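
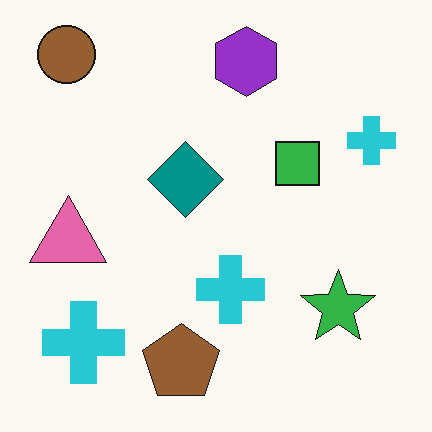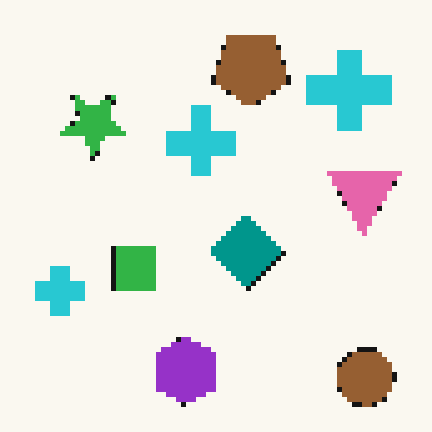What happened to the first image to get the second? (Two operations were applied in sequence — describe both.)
It was mildly pixelated, then rotated 180°.

Shapes are reduced to large square blocks; fine edges and outlines are lost — a downscale-then-upscale (mosaic) effect. The brown circle sits in the top-left of the first image and the bottom-right of the second — consistent with a whole-image 180° rotation.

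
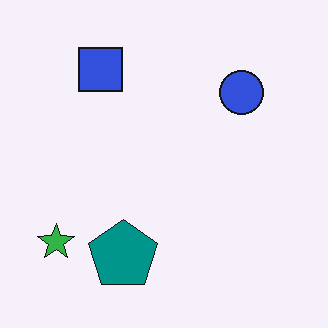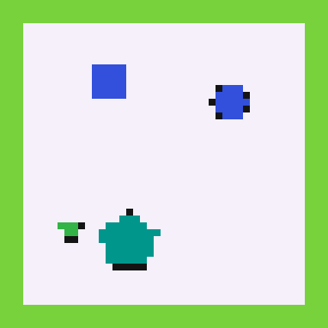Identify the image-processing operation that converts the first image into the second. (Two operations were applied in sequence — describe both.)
The image was pixelated into visible square blocks, then framed with a lime border.

Shapes are reduced to large square blocks; fine edges and outlines are lost — a downscale-then-upscale (mosaic) effect. A solid lime frame runs around the edge of the second image, with the content slightly shrunk inside it.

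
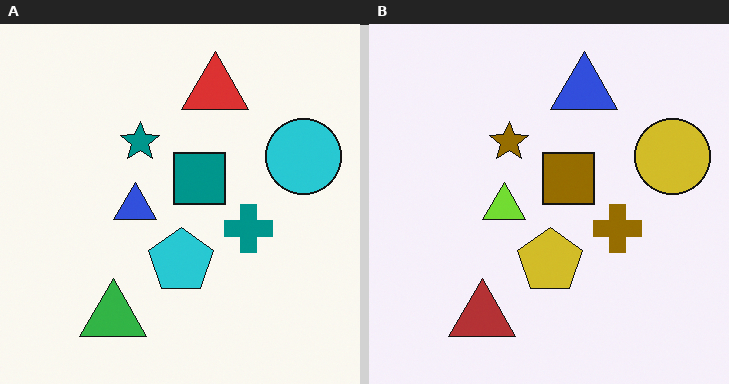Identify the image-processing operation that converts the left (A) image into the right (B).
Hue-shifted through roughly half the color wheel.

Every shape's color has rotated by the same amount around the hue wheel — a uniform hue shift.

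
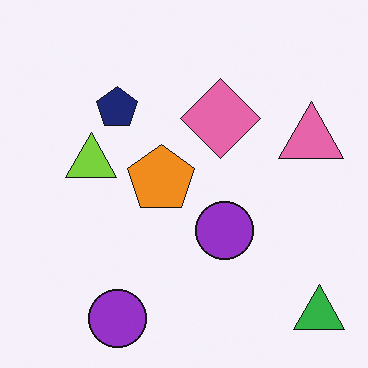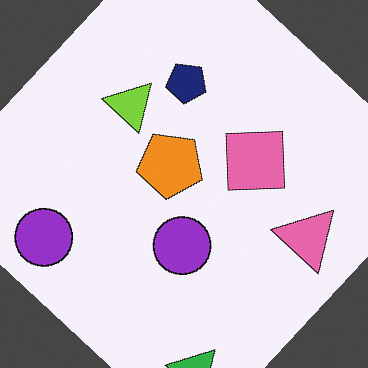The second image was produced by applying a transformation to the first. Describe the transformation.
The transformation is: rotated clockwise by a large amount — several tens of degrees.

Every shape is tilted by the same angle and the image corners show triangular fill wedges — a whole-image rotation by a non-right angle.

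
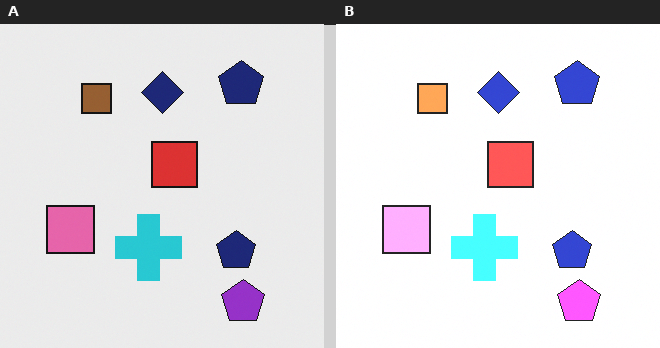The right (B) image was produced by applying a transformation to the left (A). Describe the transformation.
The image was noticeably brightened.

Every pixel — background and shapes alike — is uniformly brightened.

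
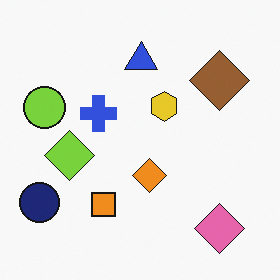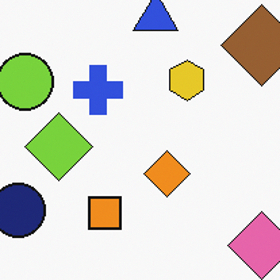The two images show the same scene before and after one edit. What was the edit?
The second image is the first cropped to a modestly smaller region and rescaled.

The visible shapes are larger and the field of view is narrower; shapes near the original edges may be partly or wholly outside the frame — a crop-and-rescale.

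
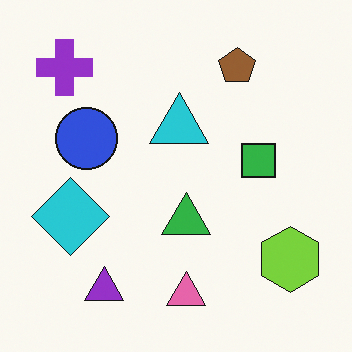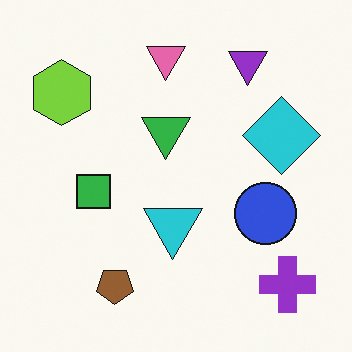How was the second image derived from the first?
The transformation is: rotated 180°.

The purple cross sits in the top-left of the first image and the bottom-right of the second — consistent with a whole-image 180° rotation.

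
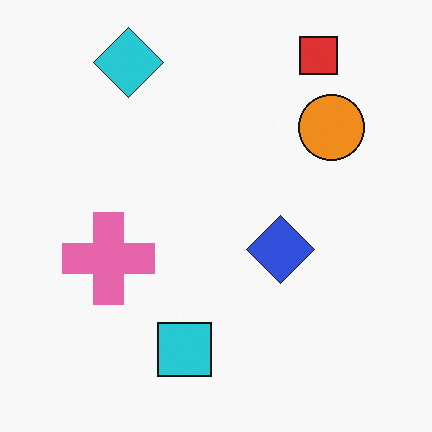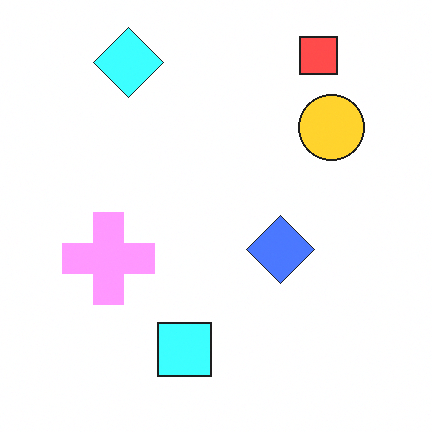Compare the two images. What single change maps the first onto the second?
Brightened a lot.

Every pixel — background and shapes alike — is uniformly brightened.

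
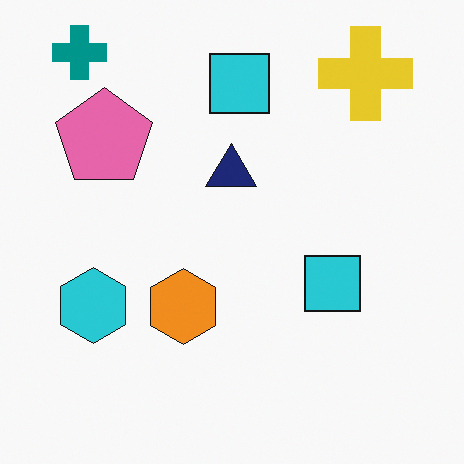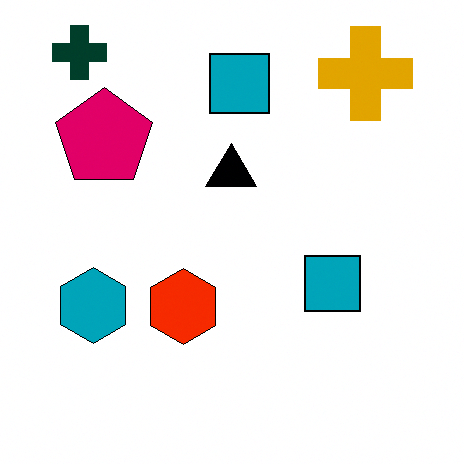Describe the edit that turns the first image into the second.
This is the original image given much higher contrast.

Tones are pushed away from mid-grey across the whole image — a global contrast change.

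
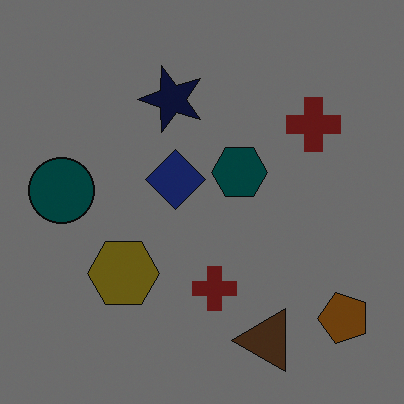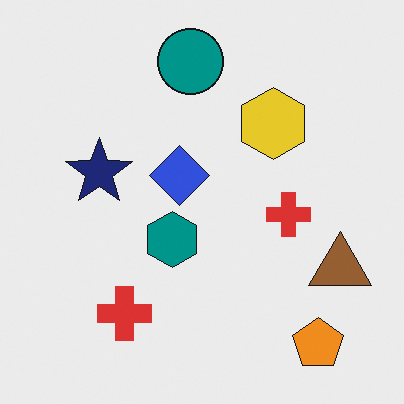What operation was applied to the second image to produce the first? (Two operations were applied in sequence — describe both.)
The first image is the second transposed (reflected across the top-left ↔ bottom-right diagonal), then noticeably darkened.

Shapes have swapped their row and column positions — what was in the top-right is now in the bottom-left — a diagonal reflection. Every pixel — background and shapes alike — is uniformly darkened.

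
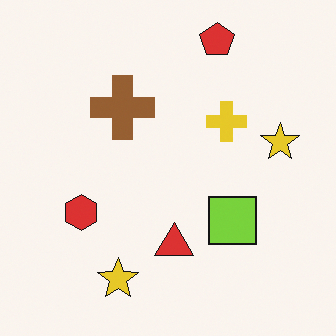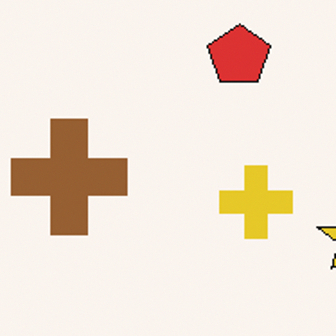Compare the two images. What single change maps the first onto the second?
Cropped to a noticeably smaller region and rescaled.

The visible shapes are larger and the field of view is narrower; shapes near the original edges may be partly or wholly outside the frame — a crop-and-rescale.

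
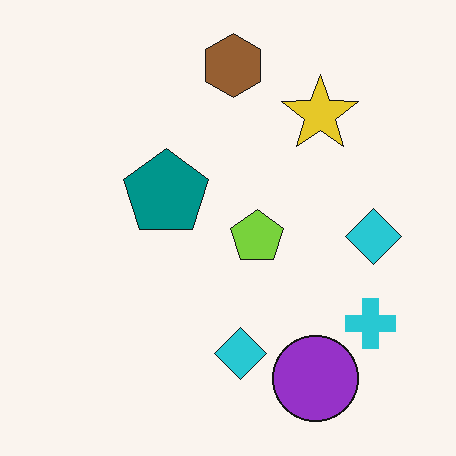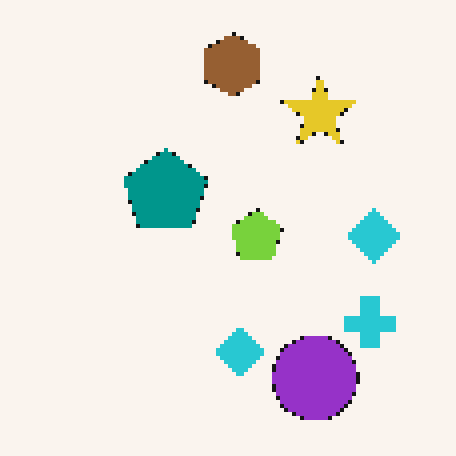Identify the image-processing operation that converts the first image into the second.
Lightly pixelated (a mild mosaic effect).

Shapes are reduced to large square blocks; fine edges and outlines are lost — a downscale-then-upscale (mosaic) effect.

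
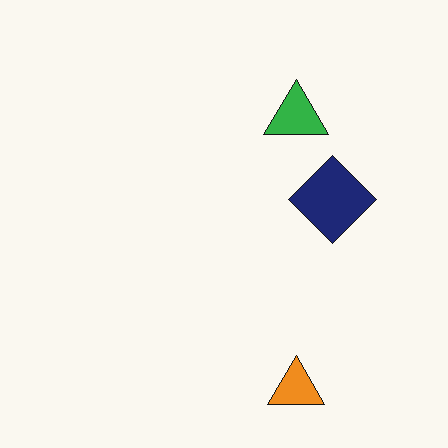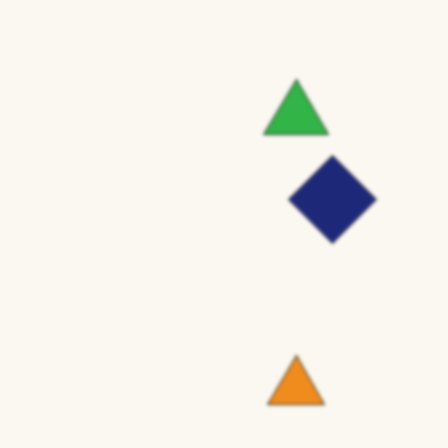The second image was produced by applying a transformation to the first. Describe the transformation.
The second image is the first lightly blurred.

Shape edges and outlines are uniformly softened across the whole image.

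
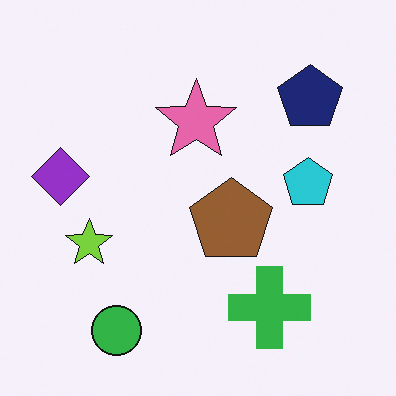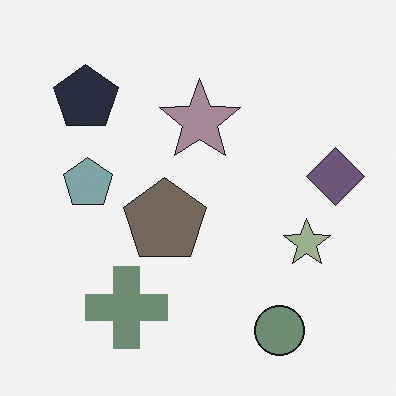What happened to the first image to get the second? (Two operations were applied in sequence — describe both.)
This is the original image heavily desaturated, then flipped horizontally (left ↔ right).

All colors are more muted and greyish — a global saturation change. The purple diamond is in the left of the first image and the right of the second — shapes on opposite sides of the vertical midline have swapped in a mirror flip.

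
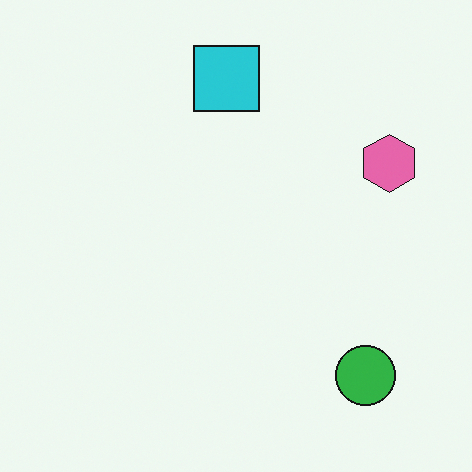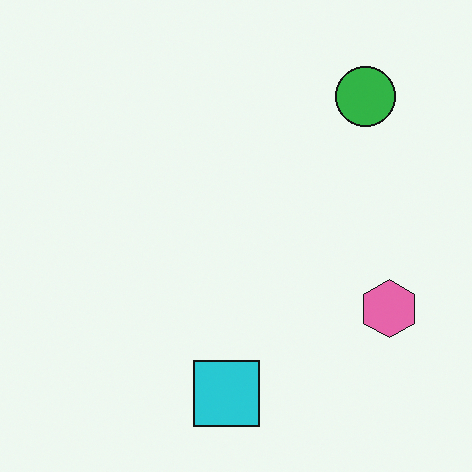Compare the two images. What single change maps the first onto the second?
The transformation is: flipped vertically (top ↔ bottom).

The cyan square is in the top of the first image and the bottom of the second — shapes on opposite sides of the horizontal midline have swapped in a mirror flip.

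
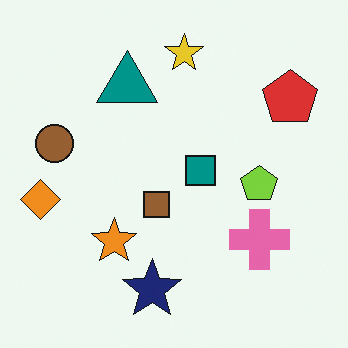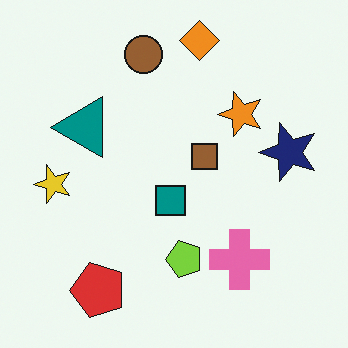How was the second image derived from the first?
This is the original image transposed (reflected across the top-left ↔ bottom-right diagonal).

Shapes have swapped their row and column positions — what was in the top-right is now in the bottom-left — a diagonal reflection.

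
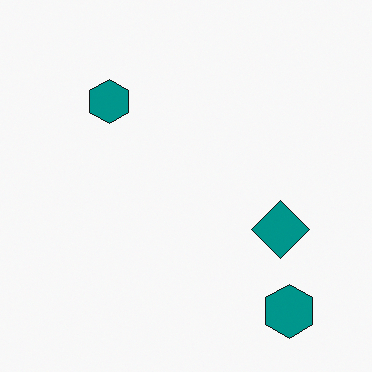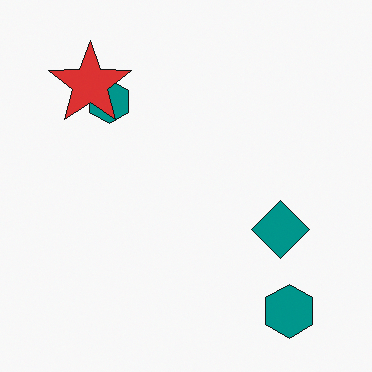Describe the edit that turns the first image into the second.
Overlaid with an additional red star.

A red star appears in the second image that is absent from the first.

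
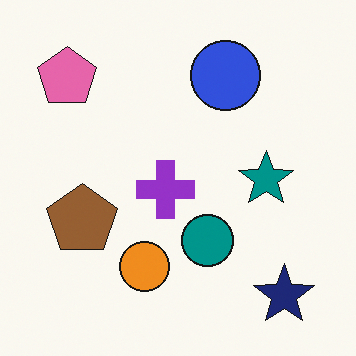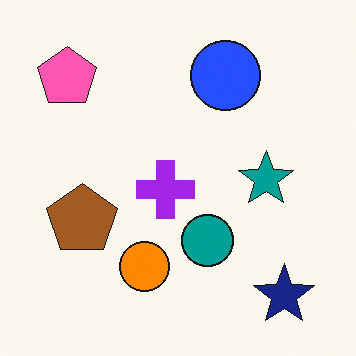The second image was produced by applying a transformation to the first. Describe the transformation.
Slightly oversaturated.

All colors are more vivid — a global saturation change.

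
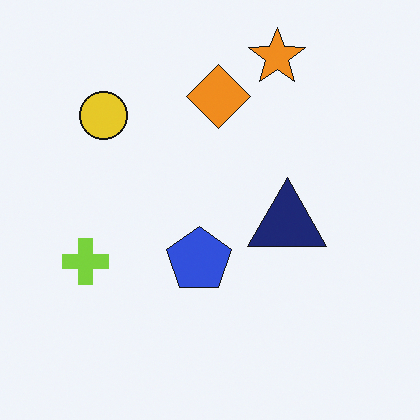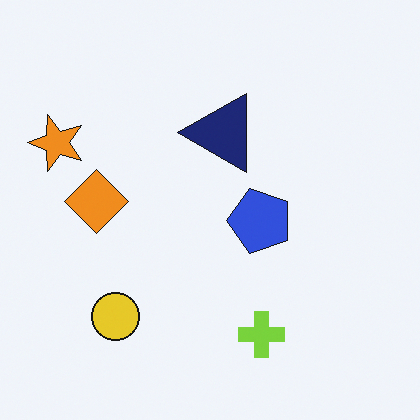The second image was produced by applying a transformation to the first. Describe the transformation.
It was rotated 90° counter-clockwise.

The orange star sits in the top of the first image and the left of the second — consistent with a whole-image 90° counter-clockwise rotation.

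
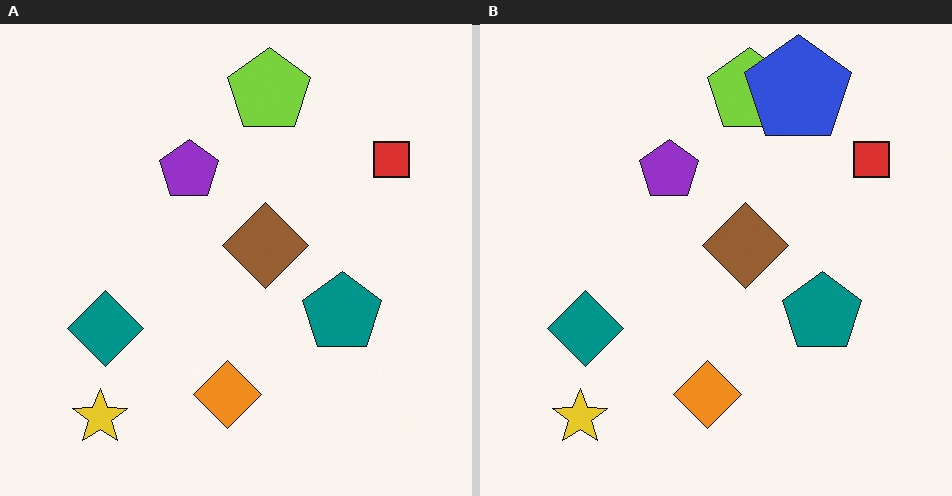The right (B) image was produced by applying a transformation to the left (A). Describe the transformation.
Overlaid with an additional blue pentagon.

A blue pentagon appears in the right (B) image that is absent from the left (A).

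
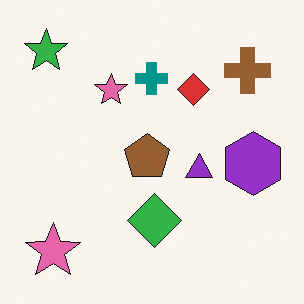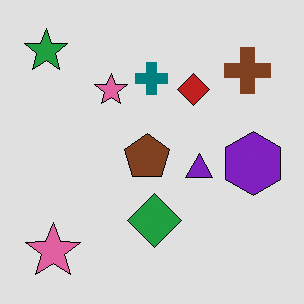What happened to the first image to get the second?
The second image is the first posterized to a reduced palette.

Each flat color has snapped to a coarser quantized level — most visibly, the near-white background has dropped to a flat grey.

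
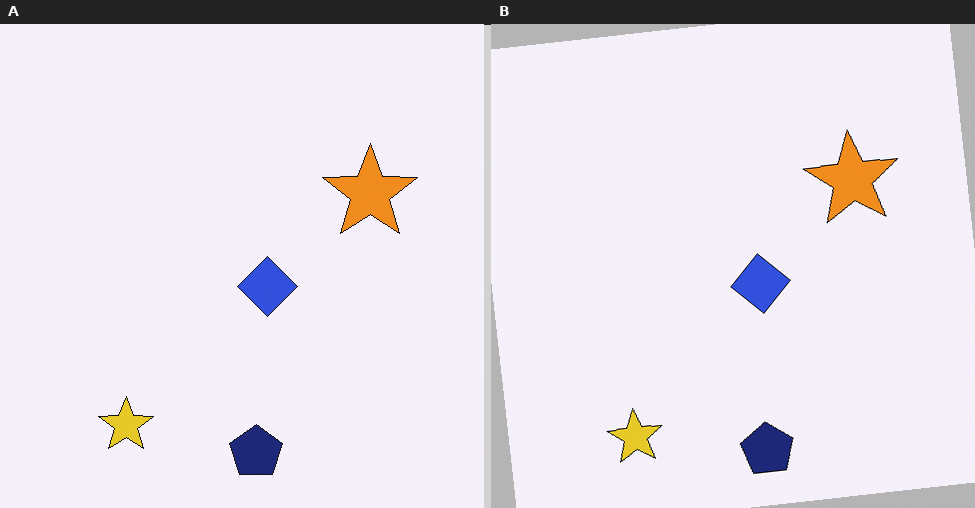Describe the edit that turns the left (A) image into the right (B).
The right (B) image is the left (A) rotated counter-clockwise by a few degrees.

Every shape is tilted by the same angle and the image corners show triangular fill wedges — a whole-image rotation by a non-right angle.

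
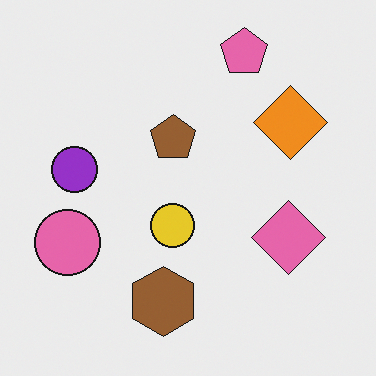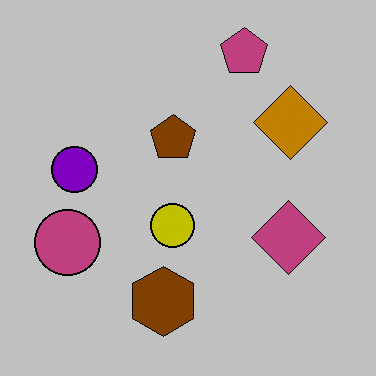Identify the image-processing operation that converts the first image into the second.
The second image is the first aggressively posterized.

Each flat color has snapped to a coarser quantized level — most visibly, the near-white background has dropped to a flat grey.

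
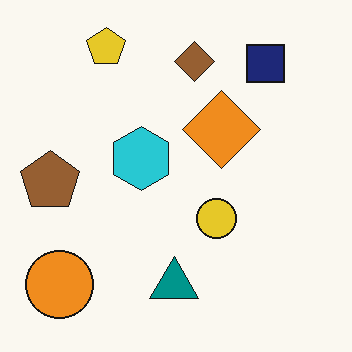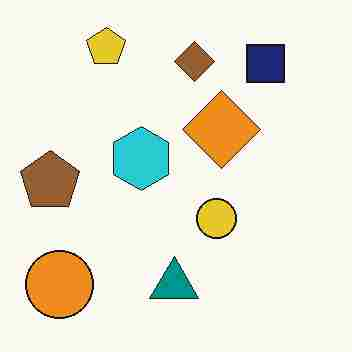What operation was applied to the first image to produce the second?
Heavily JPEG-compressed with obvious blocking artifacts.

Blocky 8×8 compression artifacts appear around shape edges and the flat background shows ringing — characteristic JPEG degradation.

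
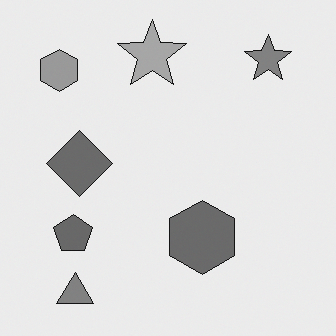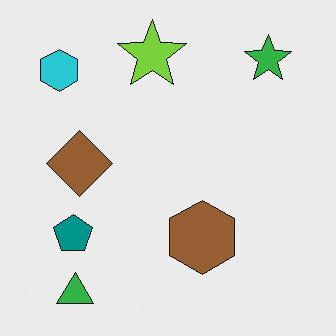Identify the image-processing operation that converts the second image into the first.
This is the original image converted to grayscale.

All color is removed — every shape is now a shade of grey.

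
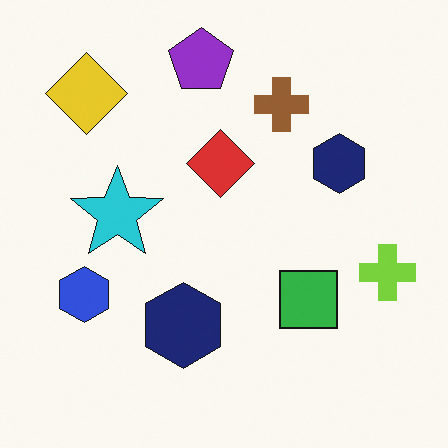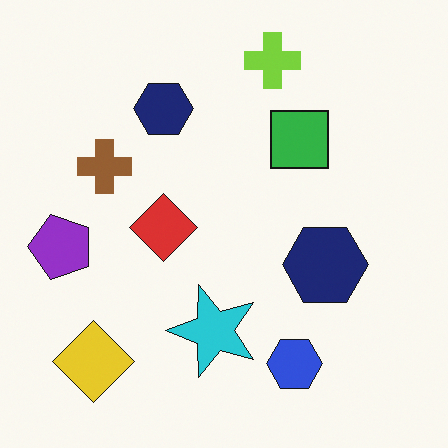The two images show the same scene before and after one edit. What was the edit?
The transformation is: rotated 90° counter-clockwise.

The yellow diamond sits in the top-left of the first image and the bottom-left of the second — consistent with a whole-image 90° counter-clockwise rotation.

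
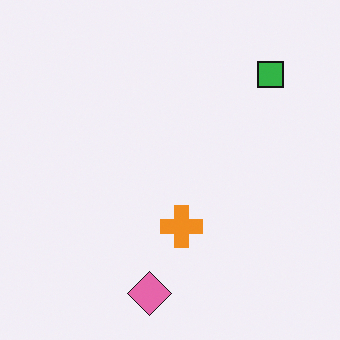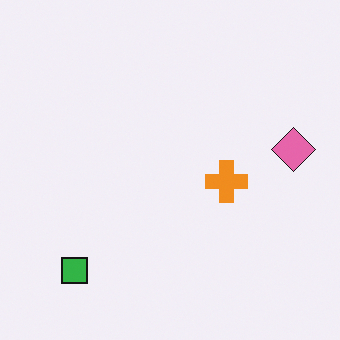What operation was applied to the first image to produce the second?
This is the original image transposed (reflected across the top-left ↔ bottom-right diagonal).

Shapes have swapped their row and column positions — what was in the top-right is now in the bottom-left — a diagonal reflection.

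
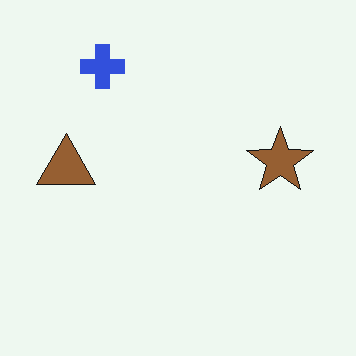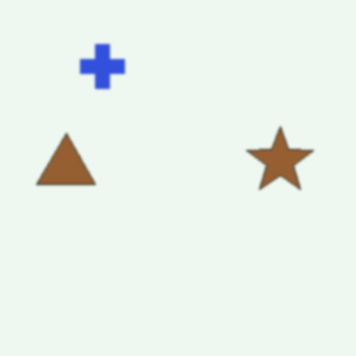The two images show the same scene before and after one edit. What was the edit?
This is the original image slightly softened.

Shape edges and outlines are uniformly softened across the whole image.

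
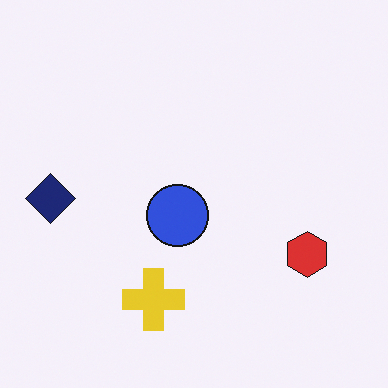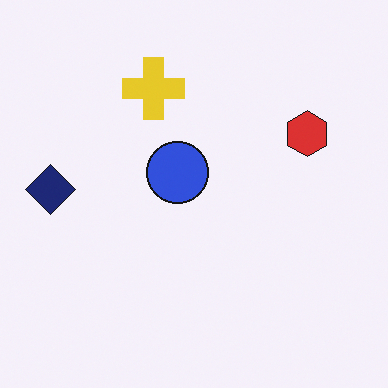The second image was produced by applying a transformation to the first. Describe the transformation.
Flipped vertically (top ↔ bottom).

The yellow cross is in the bottom of the first image and the top of the second — shapes on opposite sides of the horizontal midline have swapped in a mirror flip.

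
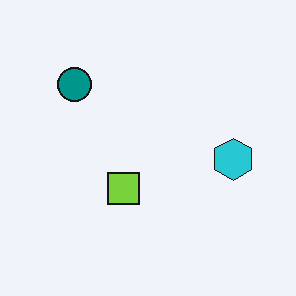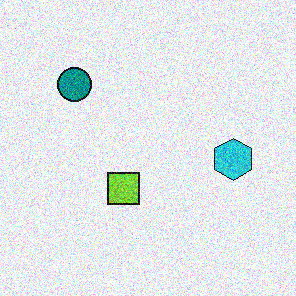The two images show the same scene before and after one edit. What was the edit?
It was degraded with heavy additive noise.

Random speckle covers the whole image, including the flat background.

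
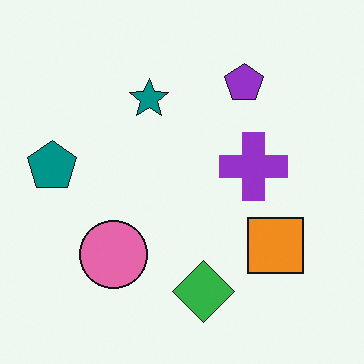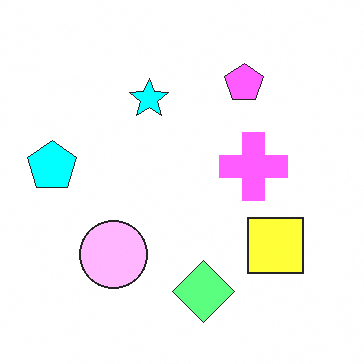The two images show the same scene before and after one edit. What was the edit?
The image was substantially brightened.

Every pixel — background and shapes alike — is uniformly brightened.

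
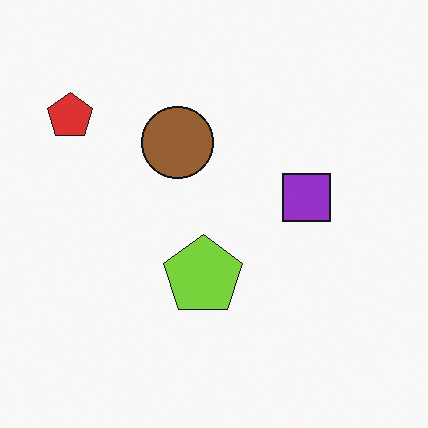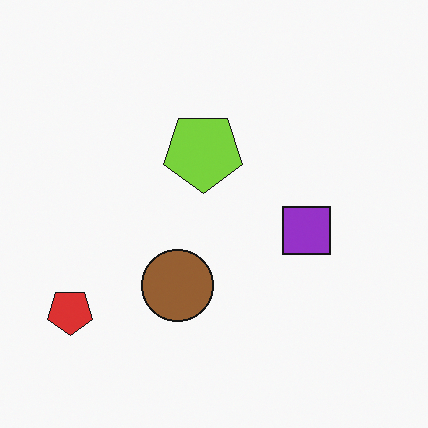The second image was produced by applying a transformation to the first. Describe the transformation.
Flipped vertically (top ↔ bottom).

The red pentagon is in the top-left of the first image and the bottom-left of the second — shapes on opposite sides of the horizontal midline have swapped in a mirror flip.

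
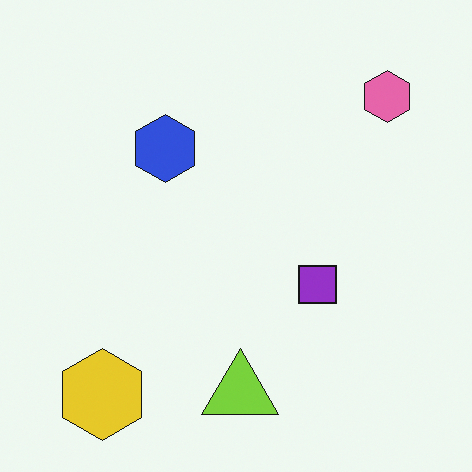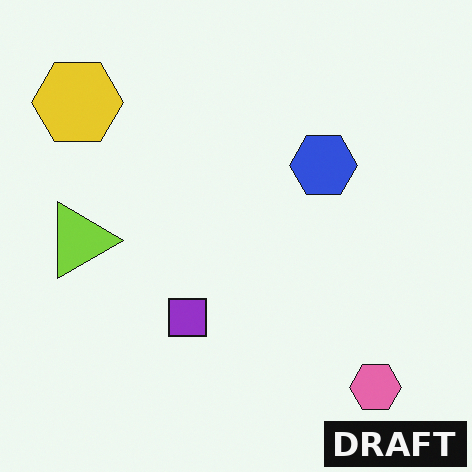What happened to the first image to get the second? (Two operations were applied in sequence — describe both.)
It was rotated 90° clockwise, then watermarked with the text "DRAFT" in the lower-right corner.

The yellow hexagon sits in the bottom-left of the first image and the top-left of the second — consistent with a whole-image 90° clockwise rotation. A dark label reading "DRAFT" appears in the lower-right corner.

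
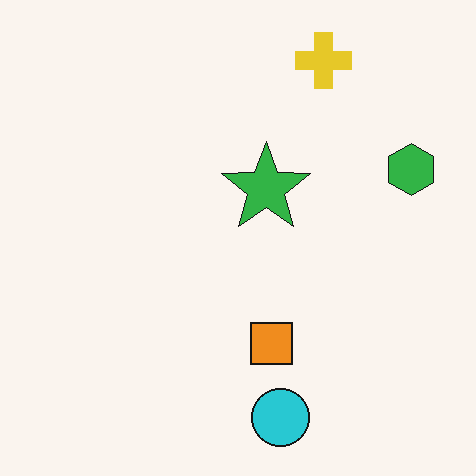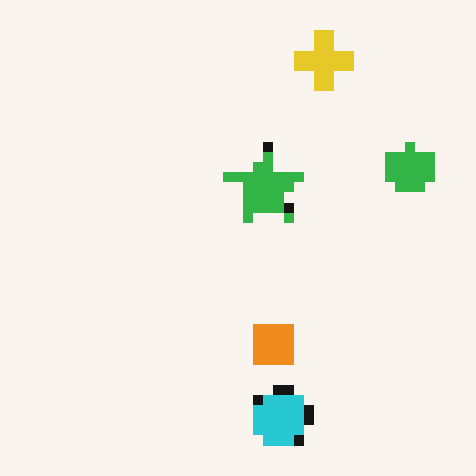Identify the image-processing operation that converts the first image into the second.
Coarsely pixelated.

Shapes are reduced to large square blocks; fine edges and outlines are lost — a downscale-then-upscale (mosaic) effect.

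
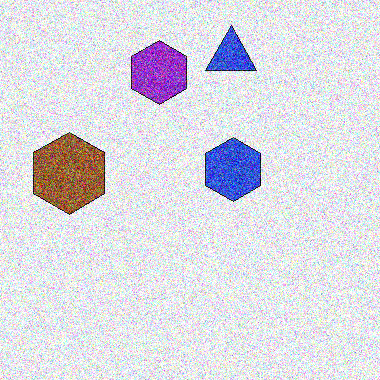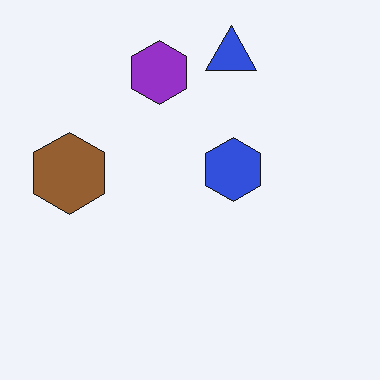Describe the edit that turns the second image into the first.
The first image is the second degraded with strong gaussian noise.

Random speckle covers the whole image, including the flat background.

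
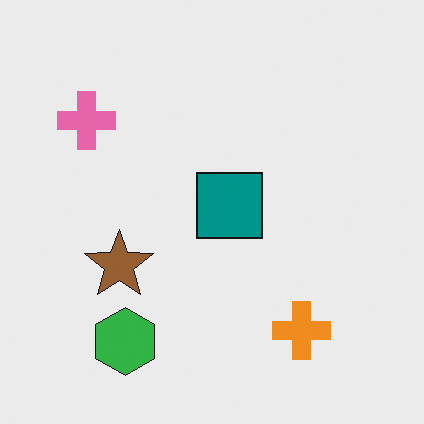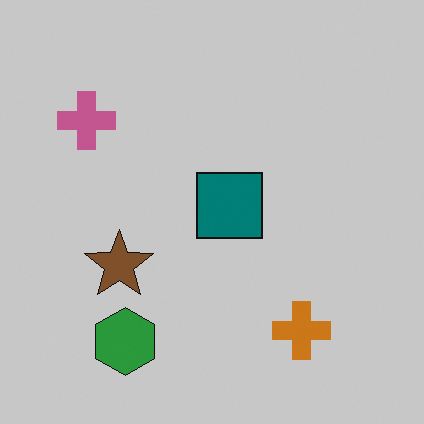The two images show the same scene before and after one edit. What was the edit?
This is the original image darkened a little.

Every pixel — background and shapes alike — is uniformly darkened.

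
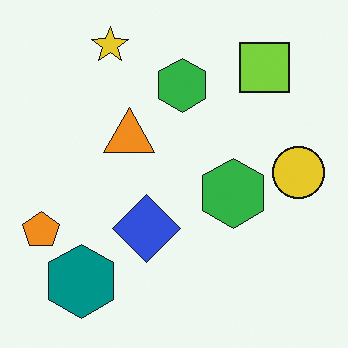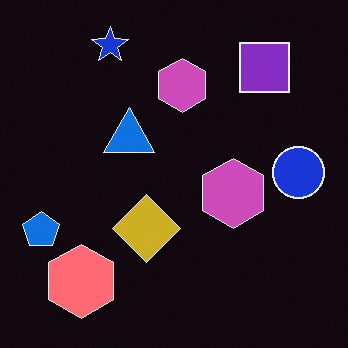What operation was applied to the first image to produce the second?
The image was color-inverted (negative).

The light background has become dark and every shape's color is its complement — a photographic negative.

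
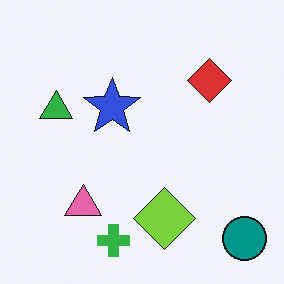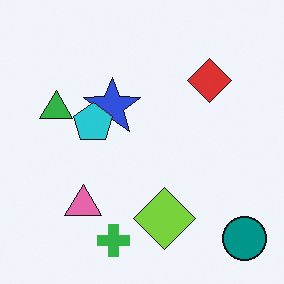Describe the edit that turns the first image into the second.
This is the original image overlaid with an additional cyan pentagon.

A cyan pentagon appears in the second image that is absent from the first.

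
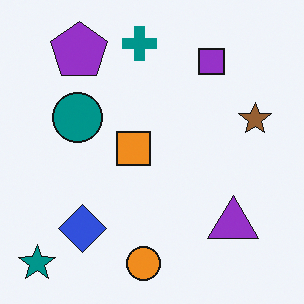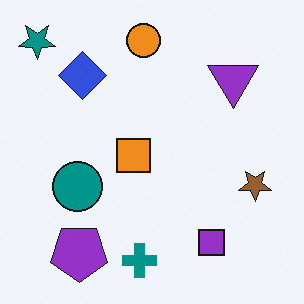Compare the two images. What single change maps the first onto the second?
It was flipped vertically (top ↔ bottom).

The orange circle is in the bottom of the first image and the top of the second — shapes on opposite sides of the horizontal midline have swapped in a mirror flip.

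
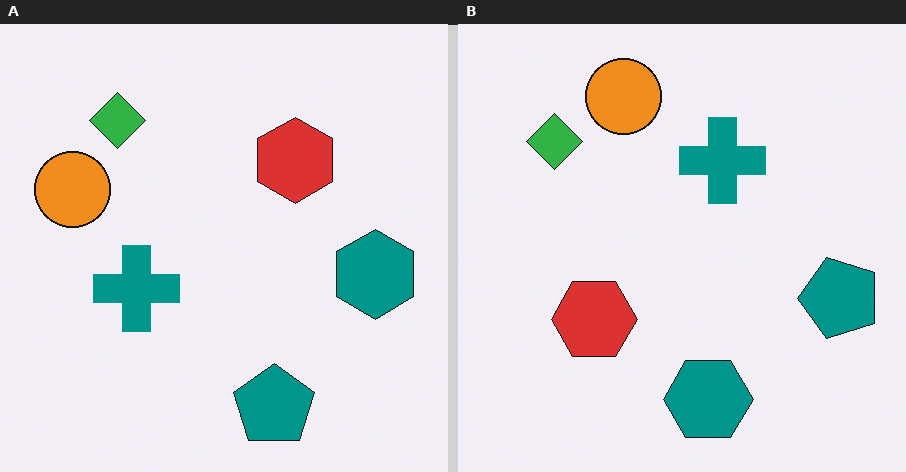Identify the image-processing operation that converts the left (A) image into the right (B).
Transposed (reflected across the top-left ↔ bottom-right diagonal).

Shapes have swapped their row and column positions — what was in the top-right is now in the bottom-left — a diagonal reflection.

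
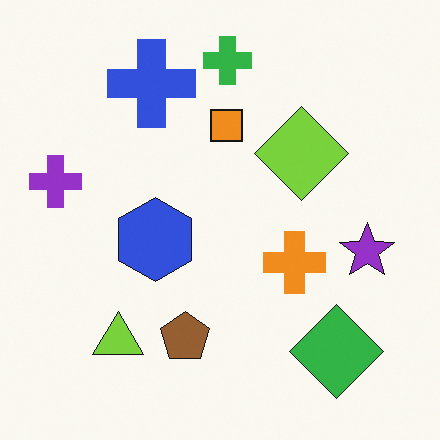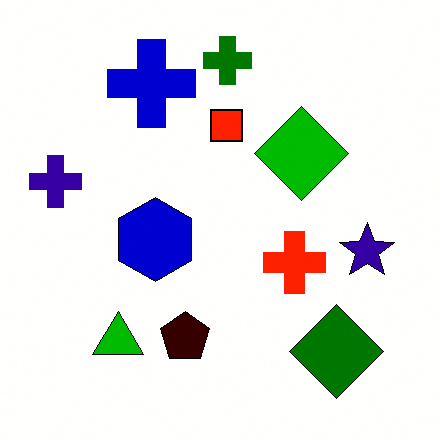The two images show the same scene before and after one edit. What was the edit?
This is the original image boosted in contrast.

Tones are pushed away from mid-grey across the whole image — a global contrast change.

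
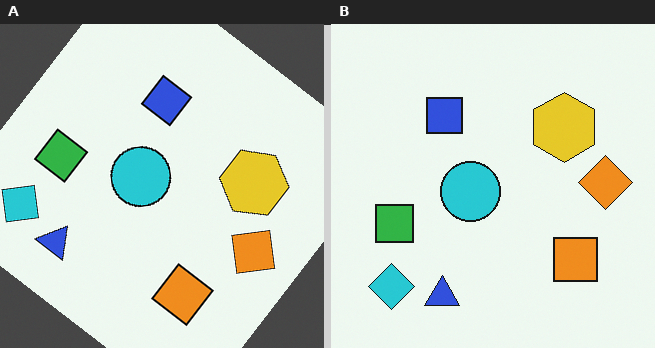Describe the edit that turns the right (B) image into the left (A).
The image was rotated clockwise by a large amount — several tens of degrees.

Every shape is tilted by the same angle and the image corners show triangular fill wedges — a whole-image rotation by a non-right angle.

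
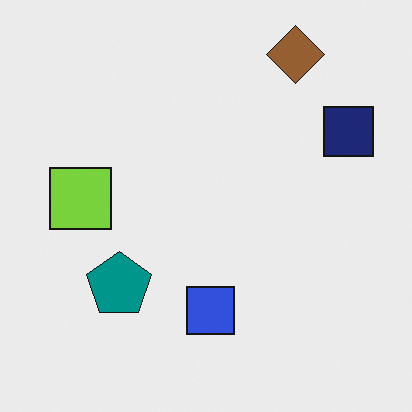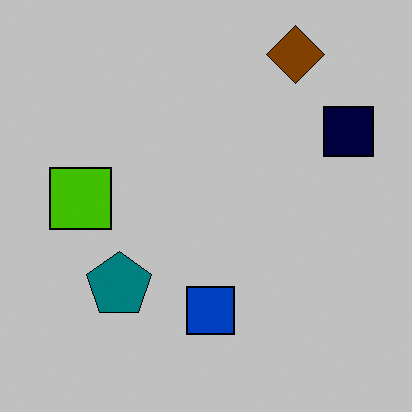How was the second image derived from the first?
This is the original image aggressively posterized.

Each flat color has snapped to a coarser quantized level — most visibly, the near-white background has dropped to a flat grey.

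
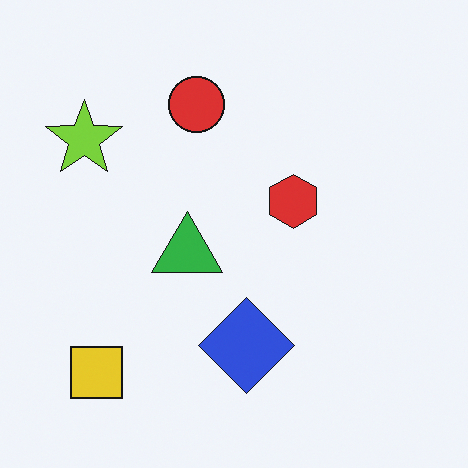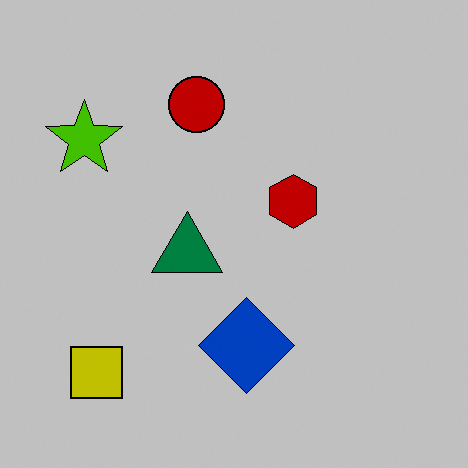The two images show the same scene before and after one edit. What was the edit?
The transformation is: heavily posterized to just a handful of flat colors.

Each flat color has snapped to a coarser quantized level — most visibly, the near-white background has dropped to a flat grey.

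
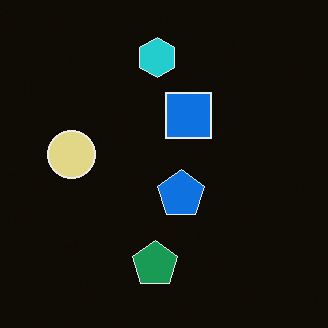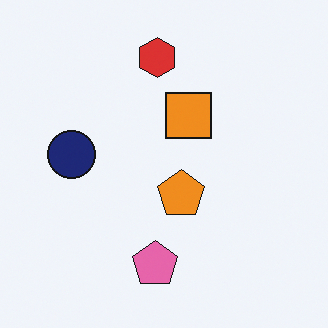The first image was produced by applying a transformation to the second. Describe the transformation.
The image was color-inverted (negative).

The light background has become dark and every shape's color is its complement — a photographic negative.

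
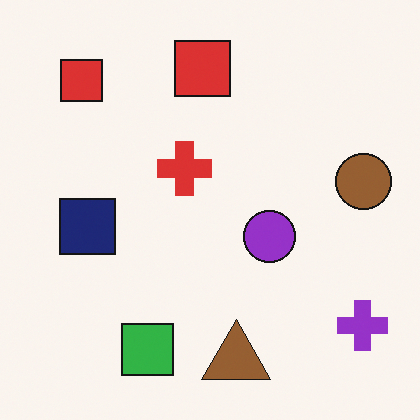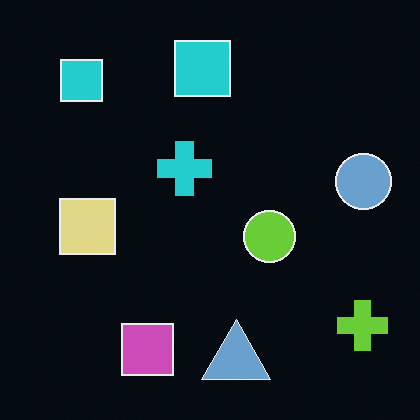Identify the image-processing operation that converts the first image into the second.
The second image is the first color-inverted (negative).

The light background has become dark and every shape's color is its complement — a photographic negative.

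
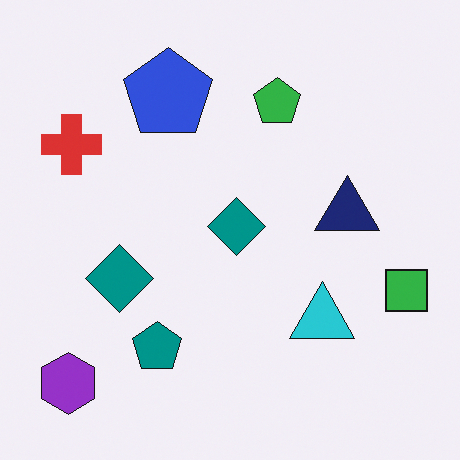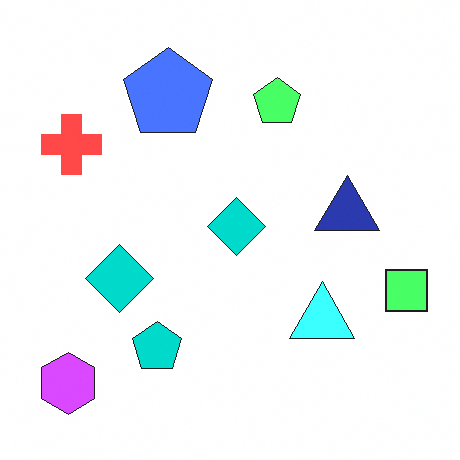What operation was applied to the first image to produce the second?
The transformation is: substantially brightened.

Every pixel — background and shapes alike — is uniformly brightened.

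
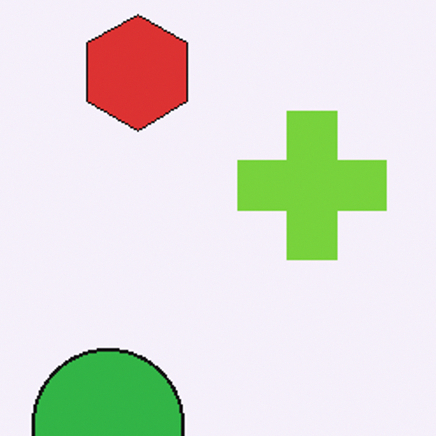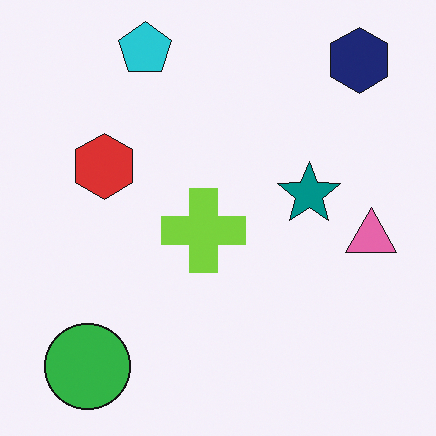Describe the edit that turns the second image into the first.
The transformation is: cropped tightly and scaled back up.

The visible shapes are larger and the field of view is narrower; shapes near the original edges may be partly or wholly outside the frame — a crop-and-rescale.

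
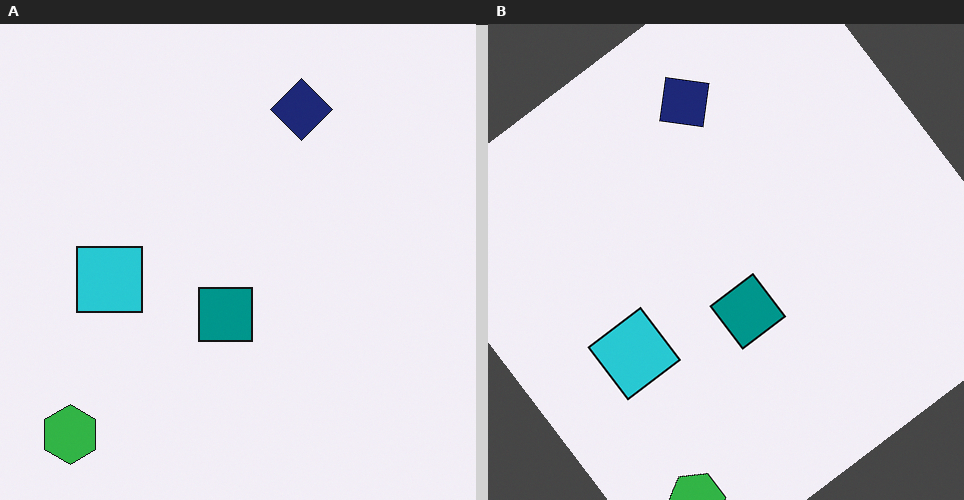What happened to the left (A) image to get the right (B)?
The right (B) image is the left (A) rotated counter-clockwise by a large amount — several tens of degrees.

Every shape is tilted by the same angle and the image corners show triangular fill wedges — a whole-image rotation by a non-right angle.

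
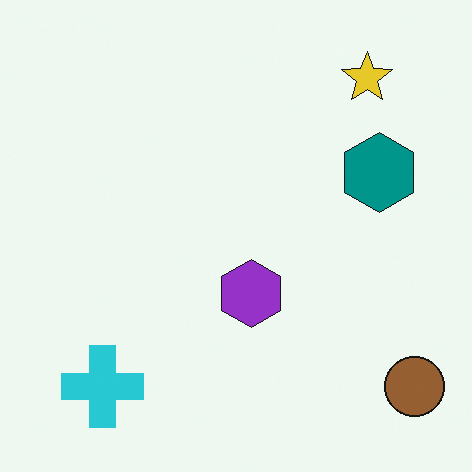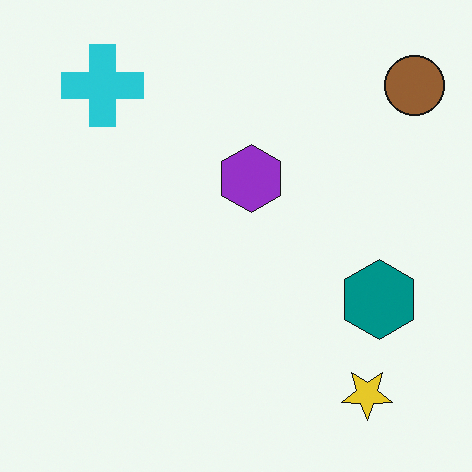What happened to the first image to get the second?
It was flipped vertically (top ↔ bottom).

The yellow star is in the top-right of the first image and the bottom-right of the second — shapes on opposite sides of the horizontal midline have swapped in a mirror flip.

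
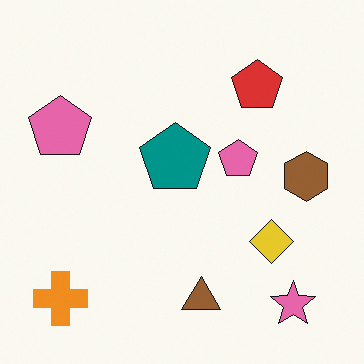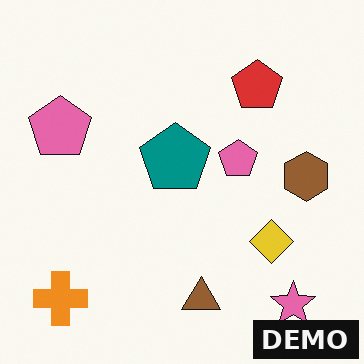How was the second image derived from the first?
Watermarked with the text "DEMO" in the lower-right corner.

A dark label reading "DEMO" appears in the lower-right corner.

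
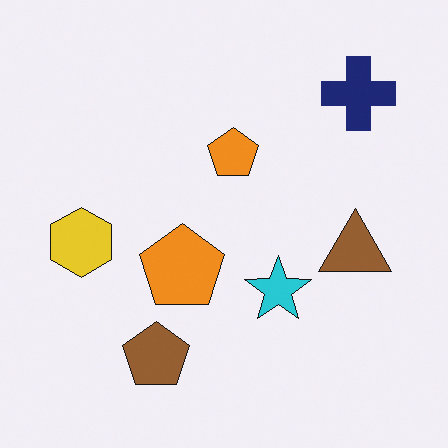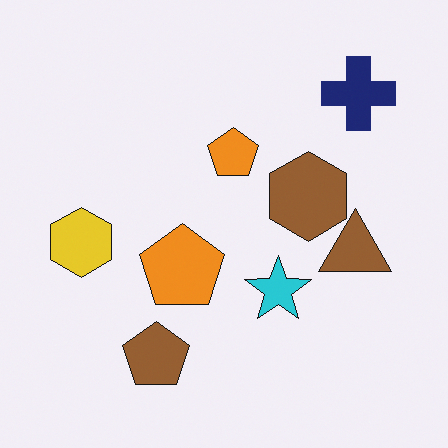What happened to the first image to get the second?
It was overlaid with an additional brown hexagon.

A brown hexagon appears in the second image that is absent from the first.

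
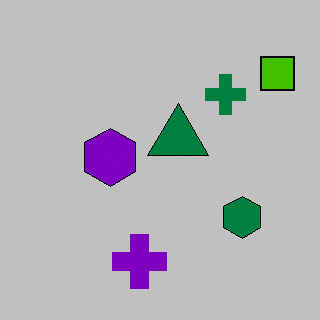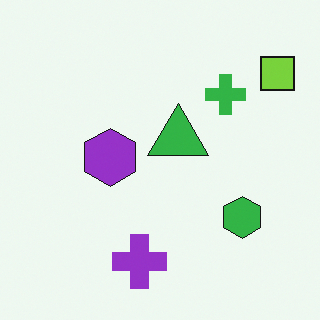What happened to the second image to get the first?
The image was aggressively posterized.

Each flat color has snapped to a coarser quantized level — most visibly, the near-white background has dropped to a flat grey.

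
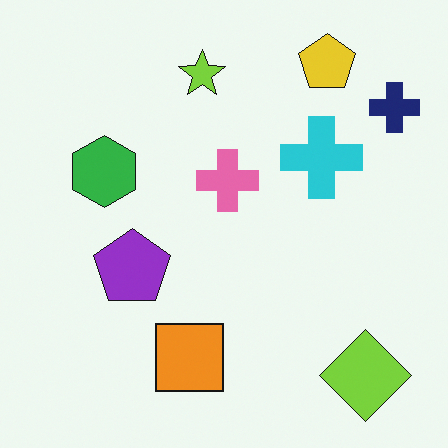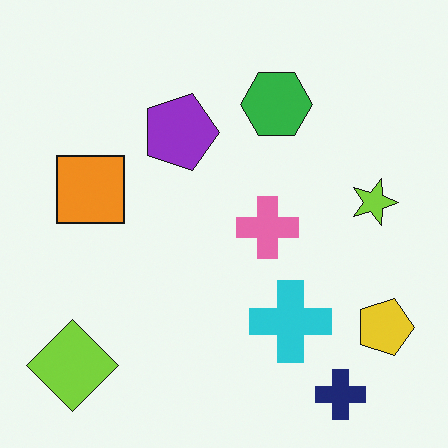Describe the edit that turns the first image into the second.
The transformation is: rotated 90° clockwise.

The lime diamond sits in the bottom-right of the first image and the bottom-left of the second — consistent with a whole-image 90° clockwise rotation.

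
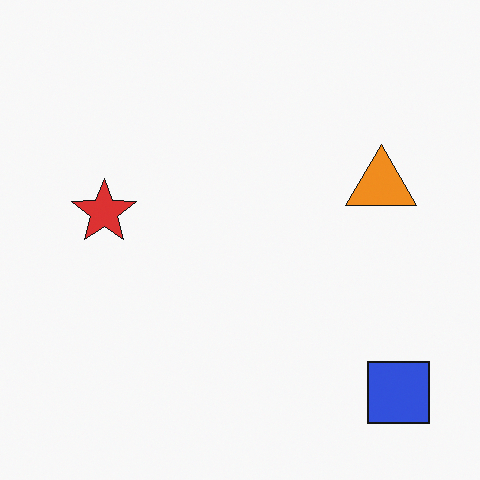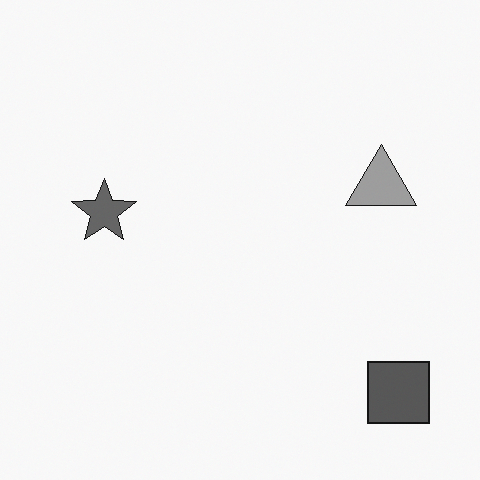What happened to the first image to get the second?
The transformation is: converted to grayscale.

All color is removed — every shape is now a shade of grey.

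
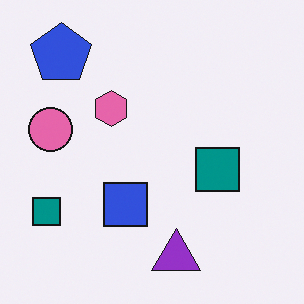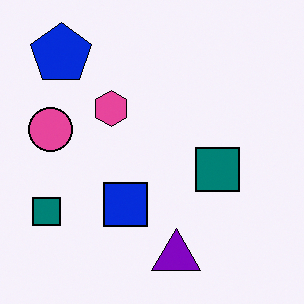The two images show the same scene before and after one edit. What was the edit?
Given slightly increased contrast.

Tones are pushed away from mid-grey across the whole image — a global contrast change.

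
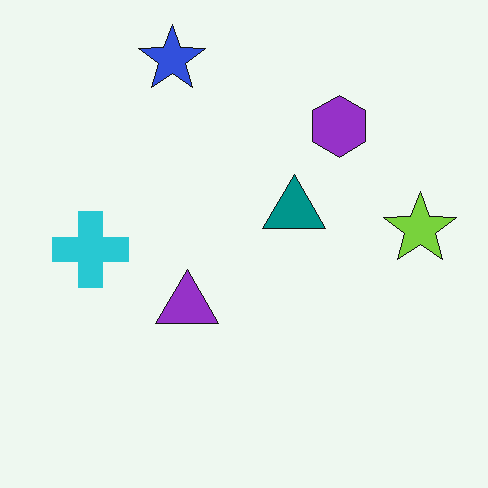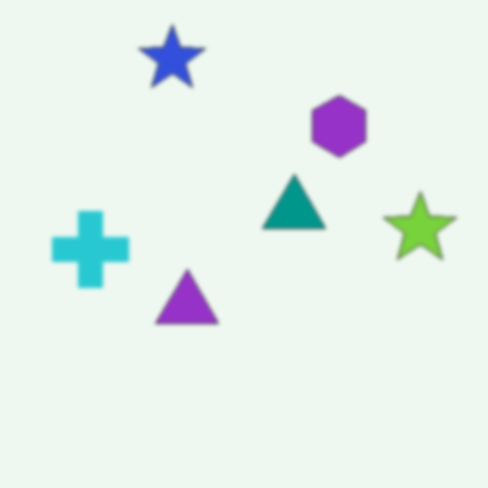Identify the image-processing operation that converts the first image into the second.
This is the original image given a subtle gaussian blur.

Shape edges and outlines are uniformly softened across the whole image.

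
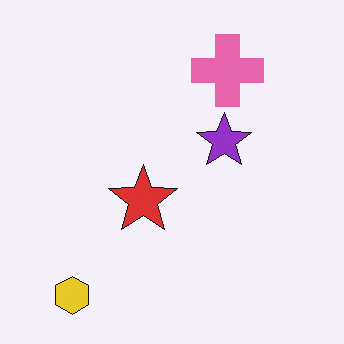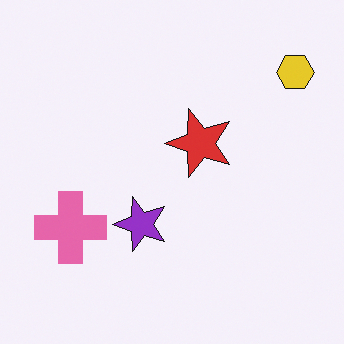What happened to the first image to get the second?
It was transposed (reflected across the top-left ↔ bottom-right diagonal).

Shapes have swapped their row and column positions — what was in the top-right is now in the bottom-left — a diagonal reflection.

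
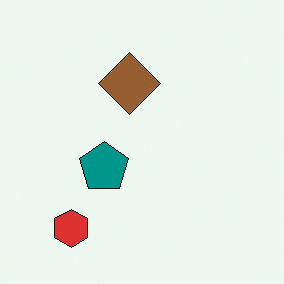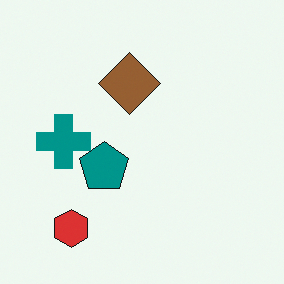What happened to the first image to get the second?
The transformation is: overlaid with an additional teal cross.

A teal cross appears in the second image that is absent from the first.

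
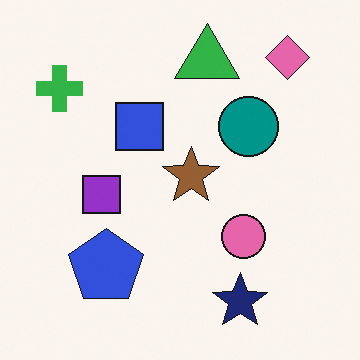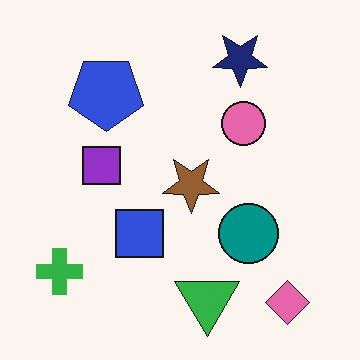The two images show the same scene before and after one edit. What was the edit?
The image was flipped vertically (top ↔ bottom).

The pink diamond is in the top-right of the first image and the bottom-right of the second — shapes on opposite sides of the horizontal midline have swapped in a mirror flip.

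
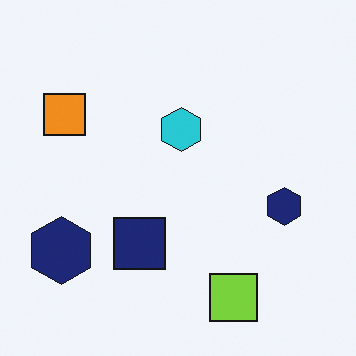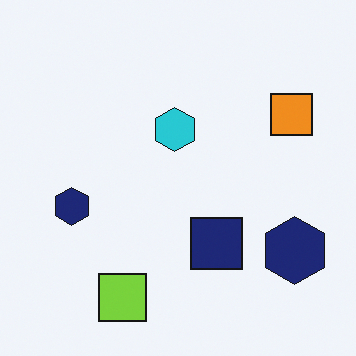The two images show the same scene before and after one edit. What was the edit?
The transformation is: flipped horizontally (left ↔ right).

The orange square is in the top-left of the first image and the top-right of the second — shapes on opposite sides of the vertical midline have swapped in a mirror flip.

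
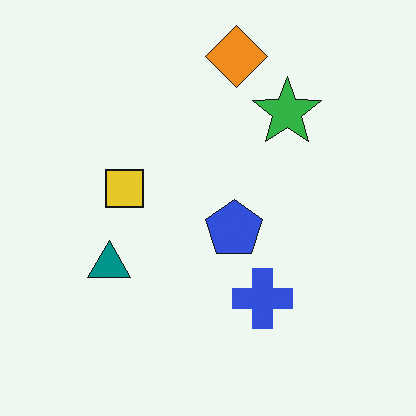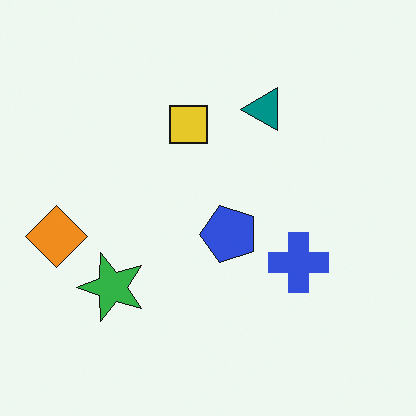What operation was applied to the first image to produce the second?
The image was transposed (reflected across the top-left ↔ bottom-right diagonal).

Shapes have swapped their row and column positions — what was in the top-right is now in the bottom-left — a diagonal reflection.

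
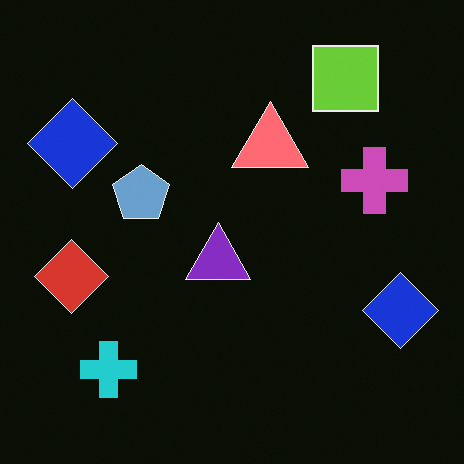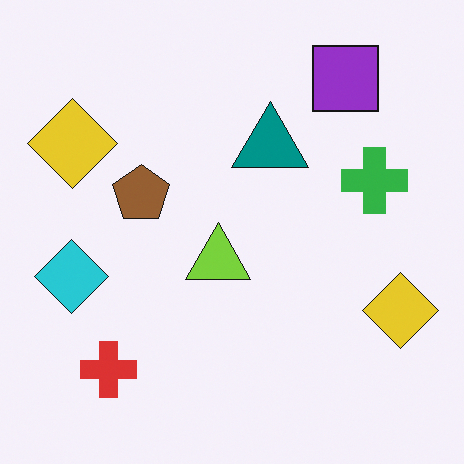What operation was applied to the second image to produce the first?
The first image is the second color-inverted (negative).

The light background has become dark and every shape's color is its complement — a photographic negative.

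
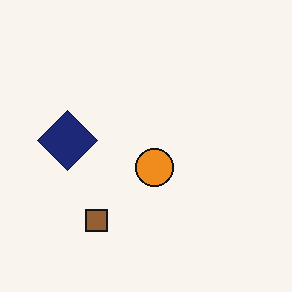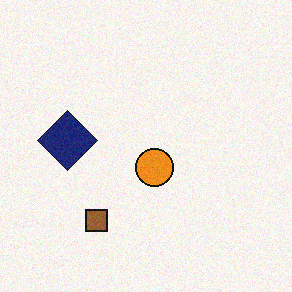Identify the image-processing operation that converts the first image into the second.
The transformation is: degraded with subtle gaussian noise.

Random speckle covers the whole image, including the flat background.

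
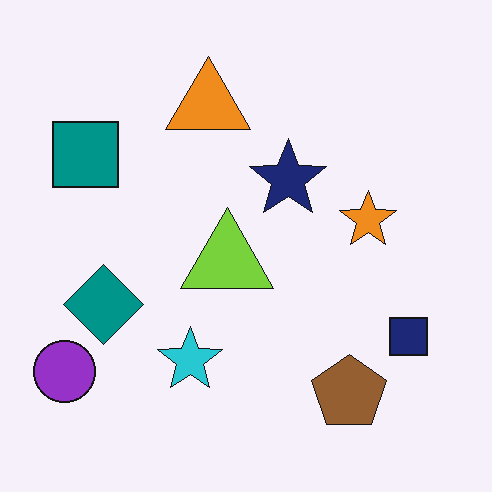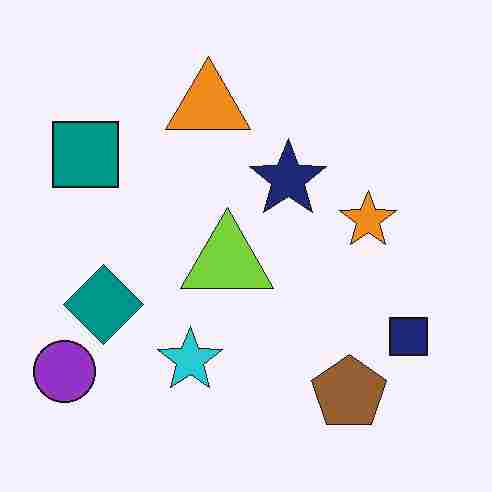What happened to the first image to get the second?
The transformation is: degraded with heavy JPEG compression.

Blocky 8×8 compression artifacts appear around shape edges and the flat background shows ringing — characteristic JPEG degradation.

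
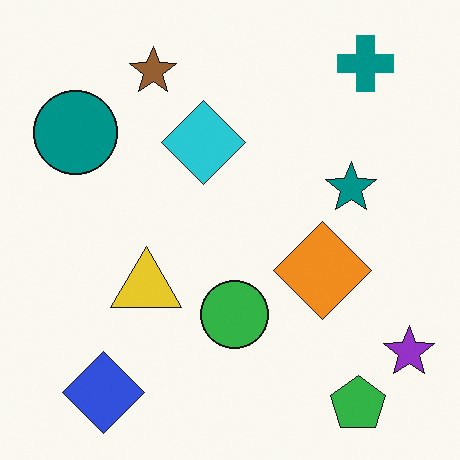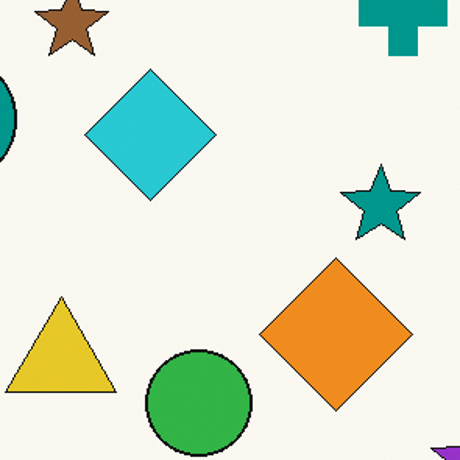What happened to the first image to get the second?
The second image is the first cropped slightly and scaled back up.

The visible shapes are larger and the field of view is narrower; shapes near the original edges may be partly or wholly outside the frame — a crop-and-rescale.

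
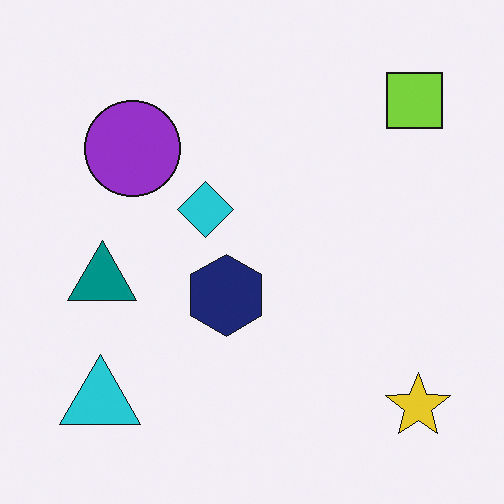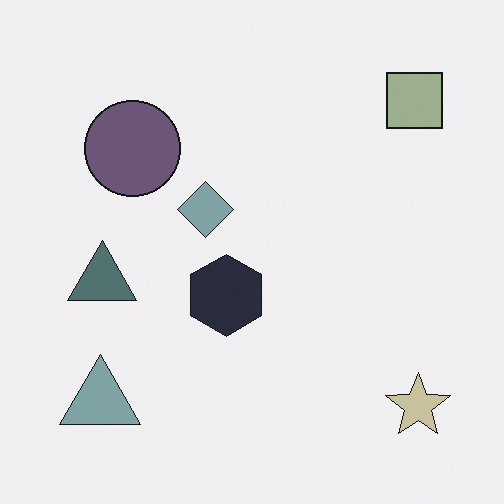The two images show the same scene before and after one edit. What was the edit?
The image was heavily desaturated.

All colors are more muted and greyish — a global saturation change.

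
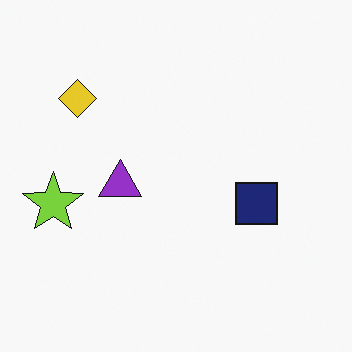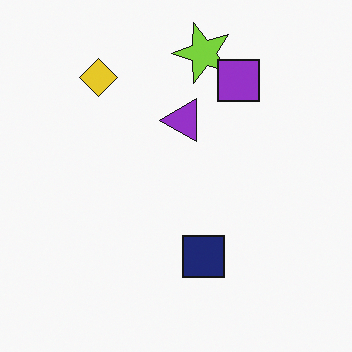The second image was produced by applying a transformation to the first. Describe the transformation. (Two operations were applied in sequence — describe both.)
The transformation is: transposed (reflected across the top-left ↔ bottom-right diagonal), then overlaid with an additional purple square.

Shapes have swapped their row and column positions — what was in the top-right is now in the bottom-left — a diagonal reflection. A purple square appears in the second image that is absent from the first.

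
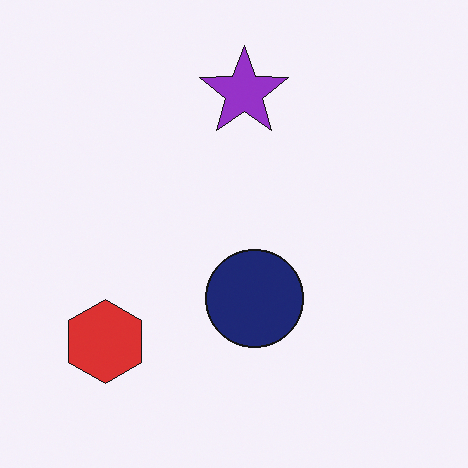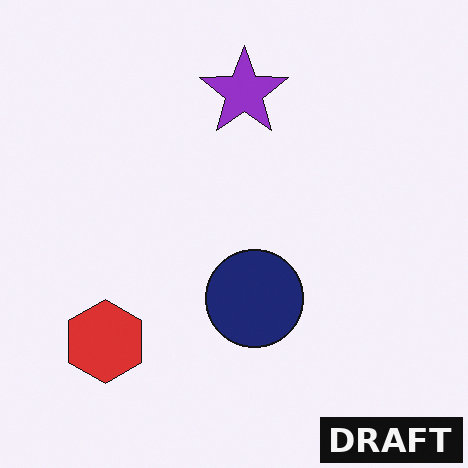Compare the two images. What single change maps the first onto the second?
The second image is the first watermarked with the text "DRAFT" in the lower-right corner.

A dark label reading "DRAFT" appears in the lower-right corner.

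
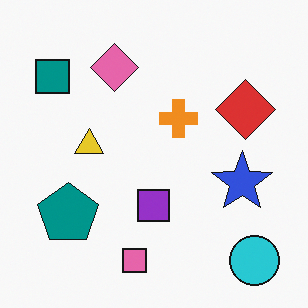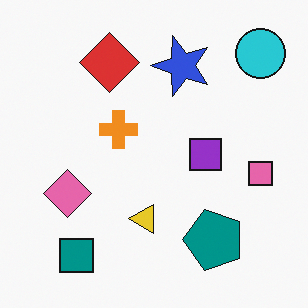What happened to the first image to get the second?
The second image is the first rotated 90° counter-clockwise.

The cyan circle sits in the bottom-right of the first image and the top-right of the second — consistent with a whole-image 90° counter-clockwise rotation.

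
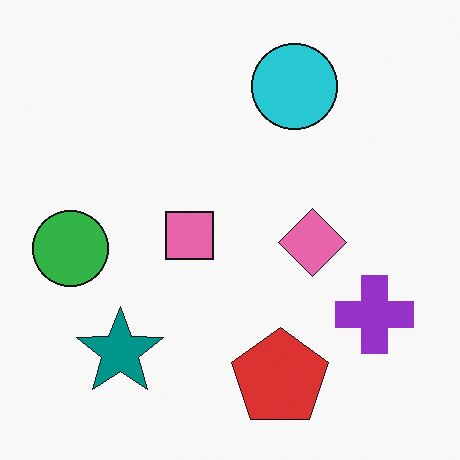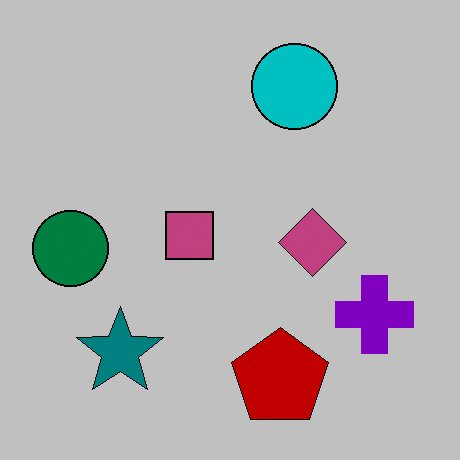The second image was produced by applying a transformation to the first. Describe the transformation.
Aggressively posterized.

Each flat color has snapped to a coarser quantized level — most visibly, the near-white background has dropped to a flat grey.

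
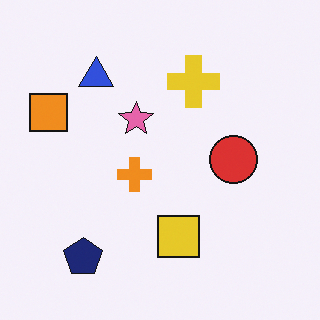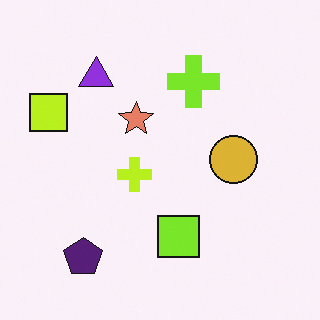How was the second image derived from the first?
The second image is the first hue-shifted slightly.

Every shape's color has rotated by the same amount around the hue wheel — a uniform hue shift.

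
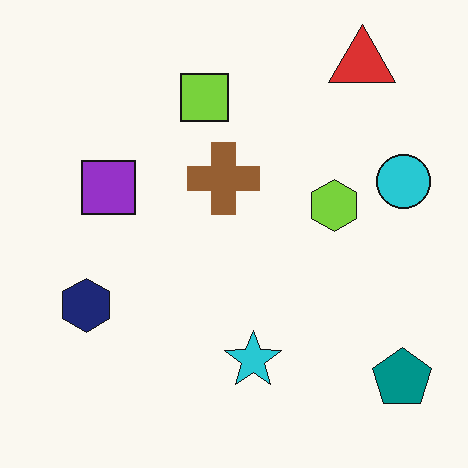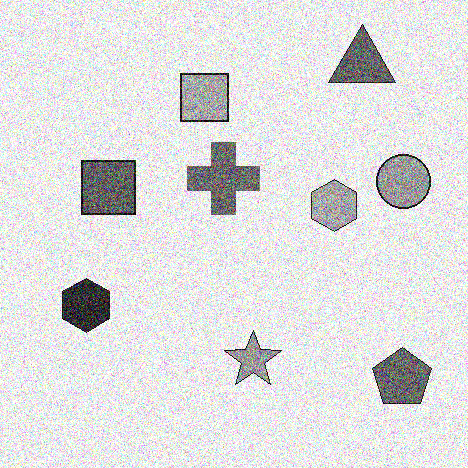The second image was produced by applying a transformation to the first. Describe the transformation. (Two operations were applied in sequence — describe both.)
Converted to grayscale, then degraded with heavy additive noise.

All color is removed — every shape is now a shade of grey. Random speckle covers the whole image, including the flat background.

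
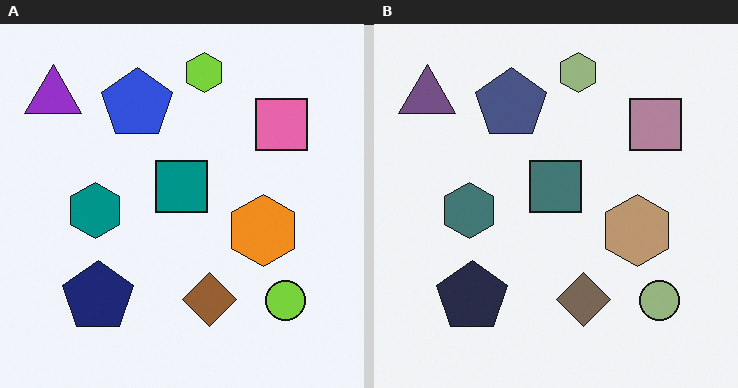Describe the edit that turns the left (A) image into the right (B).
The image was heavily desaturated.

All colors are more muted and greyish — a global saturation change.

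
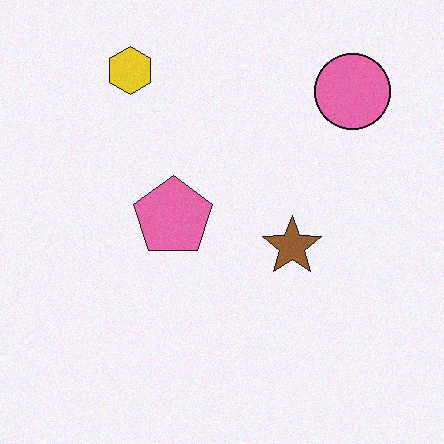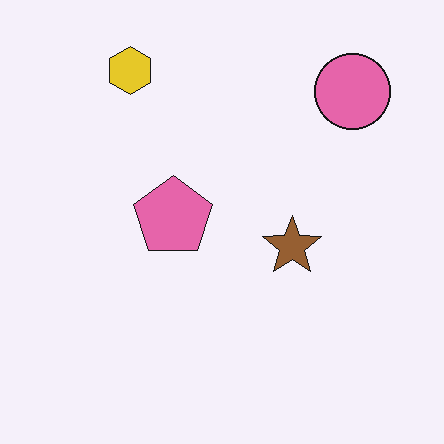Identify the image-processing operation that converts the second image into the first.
It was degraded with subtle gaussian noise.

Random speckle covers the whole image, including the flat background.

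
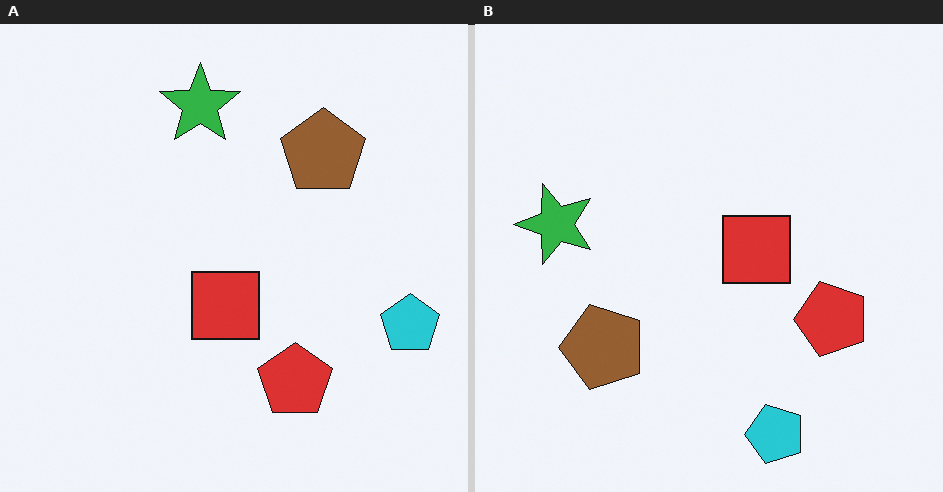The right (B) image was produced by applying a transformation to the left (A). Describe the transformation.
This is the original image transposed (reflected across the top-left ↔ bottom-right diagonal).

Shapes have swapped their row and column positions — what was in the top-right is now in the bottom-left — a diagonal reflection.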